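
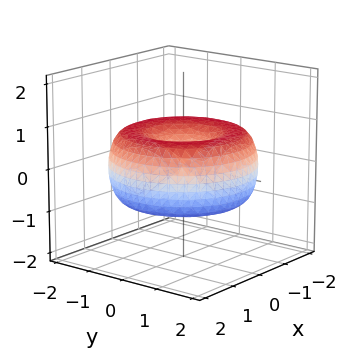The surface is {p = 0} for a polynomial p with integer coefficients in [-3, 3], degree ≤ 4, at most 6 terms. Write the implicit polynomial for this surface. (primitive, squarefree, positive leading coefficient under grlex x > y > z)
Degree: a generic line meets the surface in up to 4 points, so deg p = 4.
Symmetries: rotational symmetry about the z-axis ⇒ p depends on x, y only through x² + y².
From the axis intercepts and sections: a circular section at z = 0 has radius between 1 and 2; it meets the y-axis at y = 0 (among the integer gridlines); one x-axis crossing is at x = 0; it crosses the z-axis at the gridline z = 0.
Fitting integer coefficients to these (and the overall shape) gives p.

x^4 + 2*x^2*y^2 + y^4 - 3*x^2 - 3*y^2 + 3*z^2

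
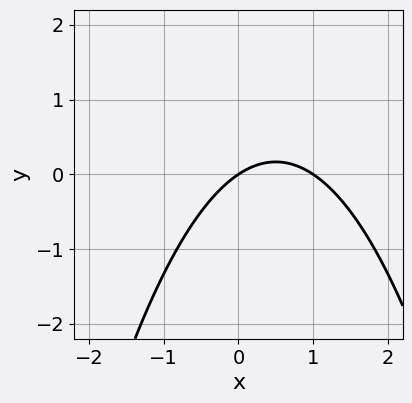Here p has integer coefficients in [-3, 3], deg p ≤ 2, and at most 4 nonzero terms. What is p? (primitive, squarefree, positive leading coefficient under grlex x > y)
1. Degree: the shape is more complex than any degree-1 curve, so deg p = 2.
2. Observable constraints: among the integer gridlines, it crosses the x-axis at x ∈ {0, 1}; it crosses the y-axis at the gridline y = 0.
3. Assembling these constraints gives the stated polynomial.

2*x^2 - 2*x + 3*y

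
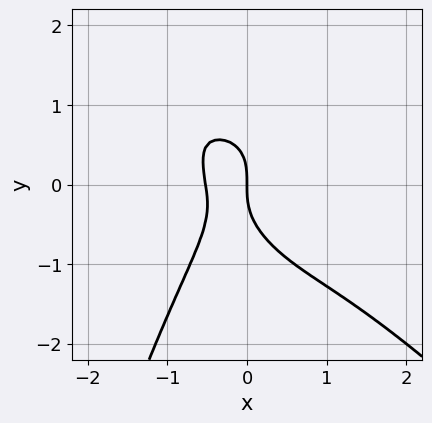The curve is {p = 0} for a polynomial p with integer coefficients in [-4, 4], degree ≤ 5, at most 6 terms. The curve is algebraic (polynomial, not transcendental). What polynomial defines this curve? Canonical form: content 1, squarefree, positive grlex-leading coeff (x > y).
3*x^4 + 3*x^3*y + 2*y^3 + 3*x^2 + 2*x

(a) deg p = 4. No degree-3 curve has this shape.
(b) Reading off the gridlines: it crosses the y-axis at the gridline y = 0; one x-axis crossing is at x = 0.
(c) Fitting integer coefficients to these (and the overall shape) gives p.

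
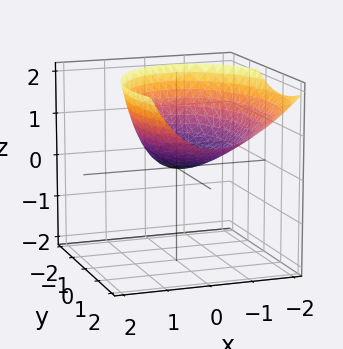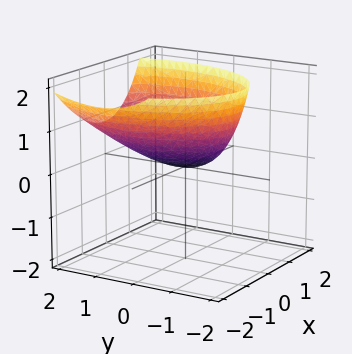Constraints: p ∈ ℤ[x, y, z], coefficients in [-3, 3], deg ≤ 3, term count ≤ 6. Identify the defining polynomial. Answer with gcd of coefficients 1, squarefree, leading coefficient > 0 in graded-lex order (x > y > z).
1. The degree is 2 — no degree-1 surface has this shape.
2. Observable constraints: one x-axis crossing is at x = 0; one z-axis crossing is at z = 0; it crosses the y-axis at the gridline y = 0.
3. Solving for integer coefficients yields p as stated.

2*x^2 + x*z + y^2 - y*z - 3*z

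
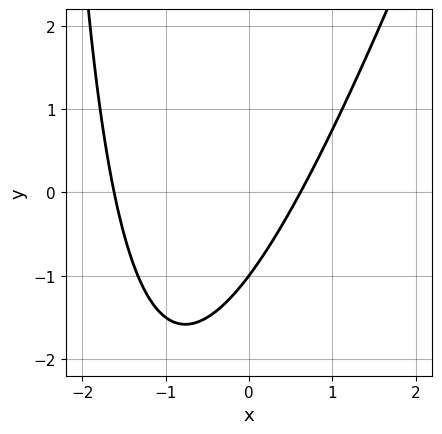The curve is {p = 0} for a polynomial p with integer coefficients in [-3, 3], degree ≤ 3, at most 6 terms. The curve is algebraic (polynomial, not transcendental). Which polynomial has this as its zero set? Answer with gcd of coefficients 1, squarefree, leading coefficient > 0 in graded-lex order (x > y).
The degree is 2 — no degree-1 curve has this shape.
From the axis intercepts and sections: it meets the y-axis at y = -1 (among the integer gridlines).
Solving for integer coefficients yields p as stated.

3*x^2 - x*y + 3*x - 3*y - 3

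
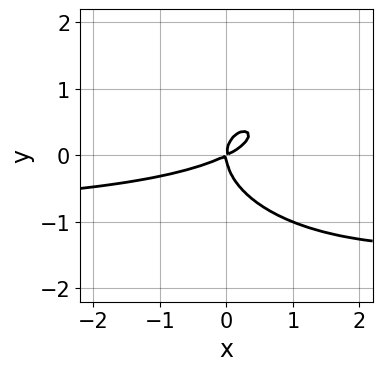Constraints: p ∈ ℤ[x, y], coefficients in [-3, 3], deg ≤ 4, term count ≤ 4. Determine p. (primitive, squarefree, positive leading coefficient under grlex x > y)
x^2*y + 2*y^3 + x^2 - 2*x*y

(a) Degree: the shape is more complex than any degree-2 curve, so deg p = 3.
(b) Observable constraints: one y-axis crossing is at y = 0; it meets the x-axis at x = 0 (among the integer gridlines).
(c) Solving for integer coefficients yields p as stated.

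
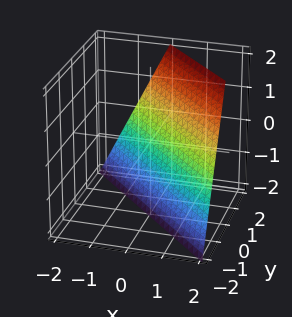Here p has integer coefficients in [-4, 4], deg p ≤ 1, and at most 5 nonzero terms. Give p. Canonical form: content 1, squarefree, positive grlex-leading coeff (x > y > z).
2*x + 2*y - z - 2

The degree is 1 — the surface is flat (a plane).
Observable constraints: it crosses the x-axis at the gridline x = 1; one y-axis crossing is at y = 1.
Putting this together gives p.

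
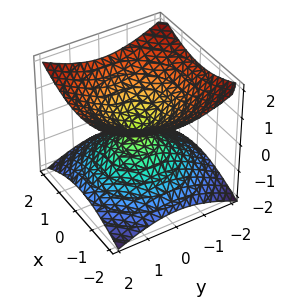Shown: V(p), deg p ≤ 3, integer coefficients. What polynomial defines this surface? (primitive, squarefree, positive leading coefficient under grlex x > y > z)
deg p = 2. A double cone through the origin; a quadric.
Symmetries: rotational symmetry about the z-axis ⇒ p depends on x, y only through x² + y²; mirror symmetry z ↦ −z ⇒ only even powers of z.
Reading off the gridlines: a circular section at z = -1 has radius between 1 and 2; one z-axis crossing is at z = 0; it meets the y-axis at y = 0 (among the integer gridlines).
Matching integer coefficients to the picture gives p.

x^2 + y^2 - 2*z^2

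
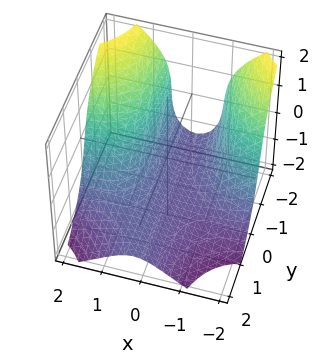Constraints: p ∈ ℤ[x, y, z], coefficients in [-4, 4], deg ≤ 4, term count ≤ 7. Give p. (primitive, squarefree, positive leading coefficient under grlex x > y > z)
3*x^2*y + x^2*z + z^3 - 2*x + 3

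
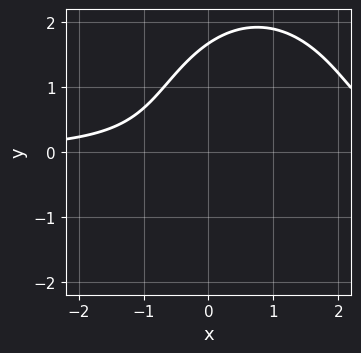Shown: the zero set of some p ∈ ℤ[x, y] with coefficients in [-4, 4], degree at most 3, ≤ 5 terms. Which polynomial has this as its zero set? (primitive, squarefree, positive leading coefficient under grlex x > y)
The degree is 3 — the shape is more complex than any degree-2 curve.
From the visible intercepts: it misses every integer gridline on the x-axis.
The integer polynomial consistent with all of this is the stated p.

2*x^2*y + y^3 - 3*x*y - y - 3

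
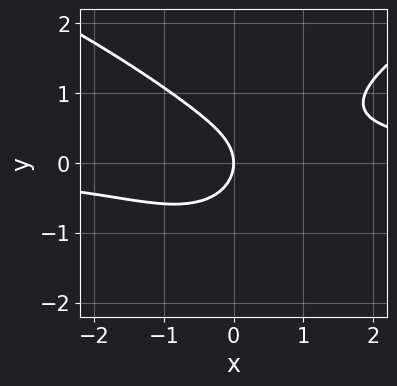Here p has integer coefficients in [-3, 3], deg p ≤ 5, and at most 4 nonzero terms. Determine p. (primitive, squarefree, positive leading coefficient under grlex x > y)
2*y^4 - 3*x^2*y + 3*y^2 + 3*x

The degree is 4 — the shape is more complex than any degree-3 curve.
Observable constraints: one y-axis crossing is at y = 0; one x-axis crossing is at x = 0.
Matching integer coefficients to the picture gives p.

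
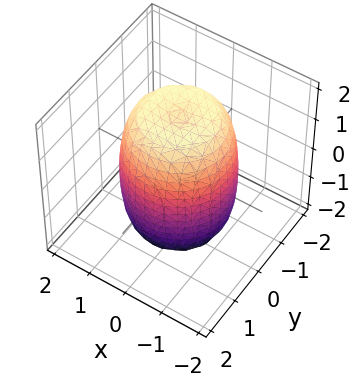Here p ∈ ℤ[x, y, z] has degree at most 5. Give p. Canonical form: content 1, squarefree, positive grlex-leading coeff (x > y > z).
2*x^4 + 4*x^2*y^2 + 2*y^4 - 2*x^2 - 2*y^2 + z^2 - 3

1. Degree: no degree-3 surface has this shape, so deg p = 4.
2. By symmetry, every cross-section ⟂ z is a circle, so x, y appear only via x² + y².
3. From the visible intercepts: a circular section at z = 0 has radius between 1 and 2.
4. The integer polynomial consistent with all of this is the stated p.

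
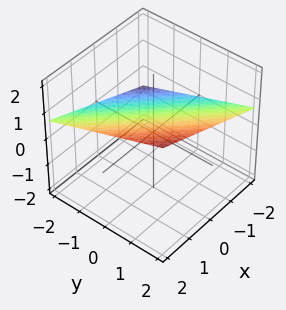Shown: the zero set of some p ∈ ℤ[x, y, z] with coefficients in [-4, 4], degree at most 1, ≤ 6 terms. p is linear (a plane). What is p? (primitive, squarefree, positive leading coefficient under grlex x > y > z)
Degree: the surface is flat (a plane), so deg p = 1.
Observable constraints: it crosses the y-axis at the gridline y = -2; it meets the x-axis at x = -2 (among the integer gridlines).
Putting this together gives p.

x + y - 3*z + 2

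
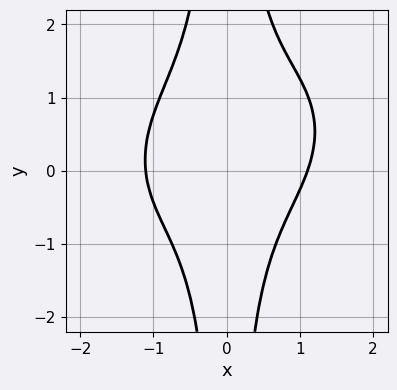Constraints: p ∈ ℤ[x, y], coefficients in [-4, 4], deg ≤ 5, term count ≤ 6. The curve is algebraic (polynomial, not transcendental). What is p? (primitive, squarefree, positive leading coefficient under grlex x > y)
2*x^4 - x^3*y + 3*x^2*y^2 - 2*x^2*y - 3

1. The degree is 4 — no degree-3 curve has this shape.
2. From the visible intercepts: no y-intercept at any integer in the box.
3. Assembling these constraints gives the stated polynomial.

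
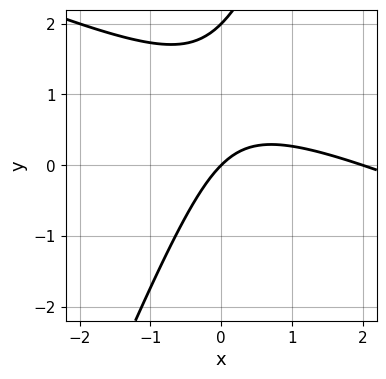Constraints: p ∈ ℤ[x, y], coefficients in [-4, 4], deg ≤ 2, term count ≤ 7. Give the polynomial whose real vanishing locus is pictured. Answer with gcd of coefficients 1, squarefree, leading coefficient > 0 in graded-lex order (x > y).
x^2 + 2*x*y - y^2 - 2*x + 2*y

First, degree: the shape is more complex than any degree-1 curve, so deg p = 2.
Next, checking where it meets the axes: among the integer gridlines, it crosses the x-axis at x ∈ {0, 2}; among the integer gridlines, it crosses the y-axis at y ∈ {0, 2}.
Finally, matching integer coefficients to the picture gives p.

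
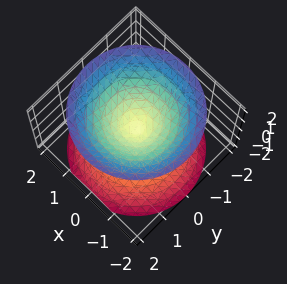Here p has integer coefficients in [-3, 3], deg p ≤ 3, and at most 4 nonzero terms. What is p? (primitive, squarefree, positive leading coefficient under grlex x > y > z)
1. I count 2 distinct pieces.
2. The degree is 2 — two nappes meeting at a single point; a quadric.
3. Symmetries: rotational symmetry about the z-axis ⇒ p depends on x, y only through x² + y²; it's symmetric under z → −z, forcing even powers of z.
4. Observable constraints: a circular section at z = -1 has radius exactly 1; one z-axis crossing is at z = 0; it crosses the x-axis at the gridline x = 0.
5. Putting this together gives p.

x^2 + y^2 - z^2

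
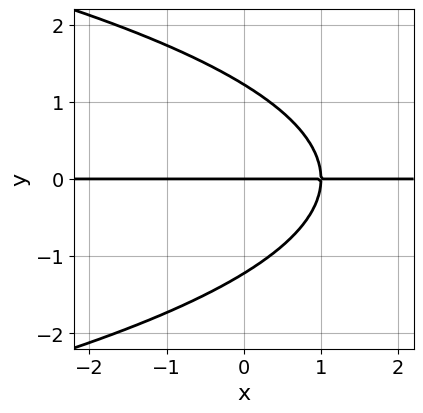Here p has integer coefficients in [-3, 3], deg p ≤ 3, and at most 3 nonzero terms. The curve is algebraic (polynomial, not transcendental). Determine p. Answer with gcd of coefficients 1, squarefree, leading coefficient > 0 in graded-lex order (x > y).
First, the degree is 3 — the shape is more complex than any degree-2 curve.
Then, from the axis intercepts and sections: it meets the y-axis at y = 0 (among the integer gridlines); the visible x-axis segment lies entirely on the curve.
Finally, matching integer coefficients to the picture gives p.

2*y^3 + 3*x*y - 3*y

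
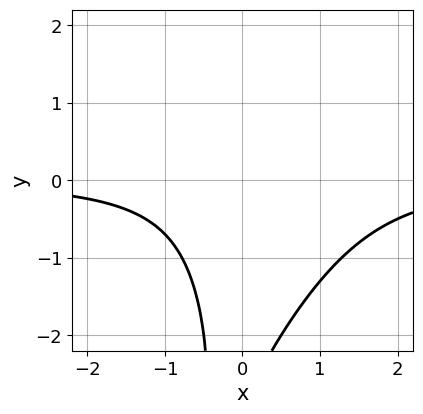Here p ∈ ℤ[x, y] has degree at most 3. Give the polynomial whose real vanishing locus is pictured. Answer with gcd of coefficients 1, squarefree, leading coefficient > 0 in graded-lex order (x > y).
First, deg p = 3.
Next, from the visible intercepts: no x-intercept at any integer in the box; it misses every integer gridline on the y-axis.
Finally, these observations pin down the coefficients.

2*x^2*y - x*y^2 - 2*x*y + y + 3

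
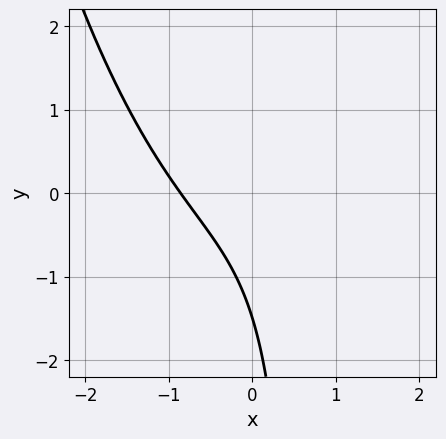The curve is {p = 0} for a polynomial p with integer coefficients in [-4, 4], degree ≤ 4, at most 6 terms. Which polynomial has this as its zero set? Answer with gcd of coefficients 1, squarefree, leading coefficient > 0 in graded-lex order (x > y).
The degree is 3 — no degree-2 curve has this shape.
Solving for integer coefficients yields p as stated.

2*x^3 - 3*x*y + 2*x + 2*y + 3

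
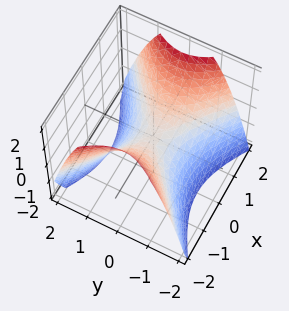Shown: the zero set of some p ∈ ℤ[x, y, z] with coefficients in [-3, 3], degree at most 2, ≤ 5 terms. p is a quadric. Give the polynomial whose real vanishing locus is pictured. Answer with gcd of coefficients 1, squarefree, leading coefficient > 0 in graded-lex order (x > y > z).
2*x^2 - 3*y^2 - 3*z

(a) Degree: a saddle surface; a quadric, so deg p = 2.
(b) Symmetries: it's symmetric under y → −y, forcing even powers of y; it's symmetric under x → −x, forcing even powers of x.
(c) From the visible intercepts: one x-axis crossing is at x = 0; it crosses the y-axis at the gridline y = 0; one z-axis crossing is at z = 0.
(d) Putting this together gives p.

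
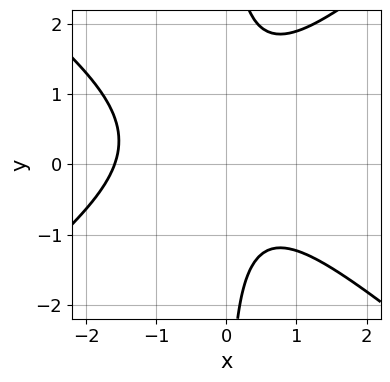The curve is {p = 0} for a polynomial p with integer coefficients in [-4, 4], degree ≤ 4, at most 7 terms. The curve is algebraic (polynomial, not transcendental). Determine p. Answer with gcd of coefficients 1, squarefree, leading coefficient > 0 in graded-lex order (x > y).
2*x^3 - 3*x*y^2 + 2*x^2 + 2*x*y + 3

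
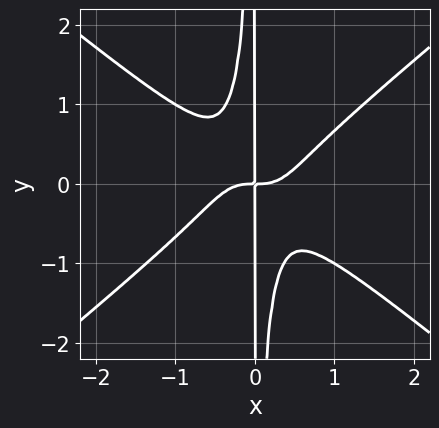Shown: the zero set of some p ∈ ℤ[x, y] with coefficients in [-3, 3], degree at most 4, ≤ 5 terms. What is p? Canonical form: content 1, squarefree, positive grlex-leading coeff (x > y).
2*x^4 - 3*x^2*y^2 - x*y

deg p = 4.
From the axis intercepts and sections: the visible y-axis segment lies entirely on the curve.
Matching integer coefficients to the picture gives p.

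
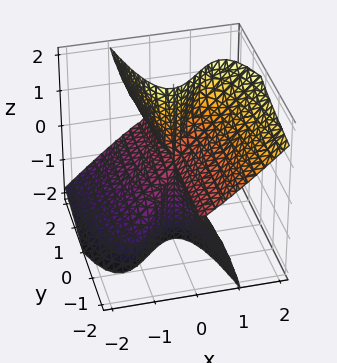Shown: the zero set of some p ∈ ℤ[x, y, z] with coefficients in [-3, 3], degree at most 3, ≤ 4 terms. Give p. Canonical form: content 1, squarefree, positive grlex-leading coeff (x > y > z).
3*x^3 - 3*x^2*z + y*z^2

deg p = 3. A generic line meets the surface in up to 3 points.
From the visible intercepts: the visible y-axis segment lies entirely on the surface; every point of the z-axis in the box is on the surface.
These observations pin down the coefficients.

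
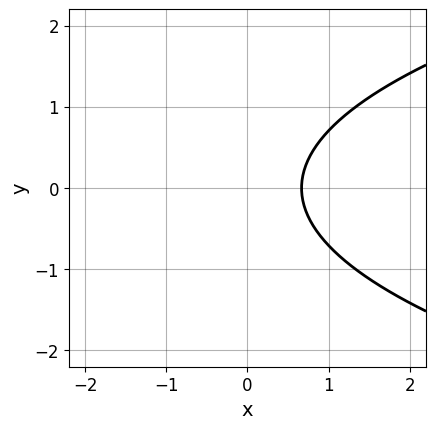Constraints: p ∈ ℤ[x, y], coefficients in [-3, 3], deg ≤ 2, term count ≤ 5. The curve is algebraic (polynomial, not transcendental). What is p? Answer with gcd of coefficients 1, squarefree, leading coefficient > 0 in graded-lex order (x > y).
2*y^2 - 3*x + 2

Degree: a generic line meets the curve in up to 2 points, so deg p = 2.
Symmetries: mirror symmetry y ↦ −y ⇒ only even powers of y.
Checking where it meets the axes: the curve avoids every integer y-axis point in the box.
Putting this together gives p.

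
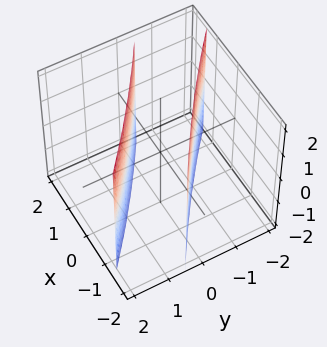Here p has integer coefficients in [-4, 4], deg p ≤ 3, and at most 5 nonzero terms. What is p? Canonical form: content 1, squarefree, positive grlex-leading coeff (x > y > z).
x^2 + 3*x*y + 2*y^2 - 2

First, I count 2 distinct pieces. They look like related sheets of one shape, so recover p as a whole.
Then, the degree is 2 — a generic line meets the surface in up to 2 points.
Next, from the visible intercepts: the surface avoids every integer z-axis point in the box; among the integer gridlines, it crosses the y-axis at y ∈ {-1, 1}.
Finally, fitting integer coefficients to these (and the overall shape) gives p.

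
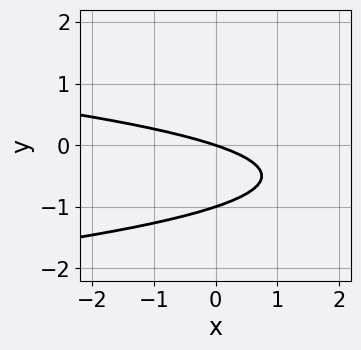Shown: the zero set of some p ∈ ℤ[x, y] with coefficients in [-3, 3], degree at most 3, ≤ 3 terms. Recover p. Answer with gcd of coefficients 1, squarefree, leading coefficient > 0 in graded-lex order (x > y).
3*y^2 + x + 3*y

The degree is 2 — the shape is more complex than any degree-1 curve.
Against the integer gridlines: one x-axis crossing is at x = 0; the y-axis gridline crossings are at y ∈ {-1, 0}.
Matching integer coefficients to the picture gives p.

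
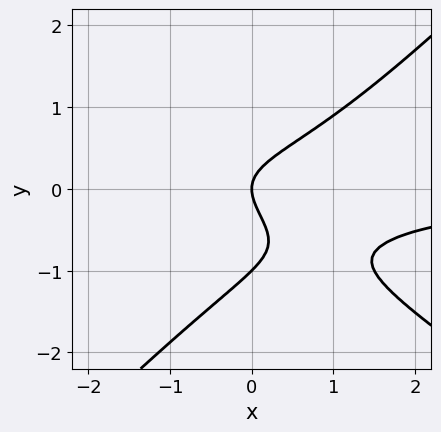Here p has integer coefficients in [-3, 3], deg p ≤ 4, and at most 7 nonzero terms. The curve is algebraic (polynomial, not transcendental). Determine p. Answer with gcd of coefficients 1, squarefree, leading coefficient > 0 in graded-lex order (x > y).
2*x^2*y + x*y^2 - 3*y^3 - 3*y^2 + 2*x

(a) The degree is 3 — a generic line meets the curve in up to 3 points.
(b) Observable constraints: among the integer gridlines, it crosses the y-axis at y ∈ {-1, 0}; it meets the x-axis at x = 0 (among the integer gridlines).
(c) Together with the visible shape, these determine p as stated.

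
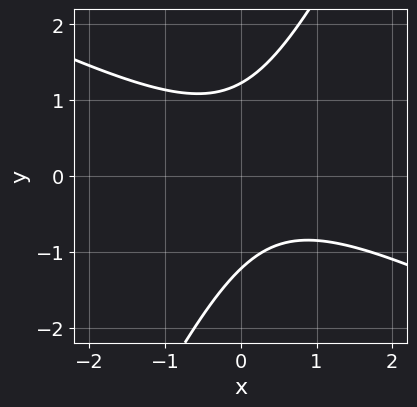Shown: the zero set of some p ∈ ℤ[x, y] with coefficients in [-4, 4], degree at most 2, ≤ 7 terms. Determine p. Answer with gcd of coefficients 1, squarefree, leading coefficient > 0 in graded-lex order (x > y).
(a) deg p = 2. The shape is more complex than any degree-1 curve.
(b) Checking where it meets the axes: it misses every integer gridline on the x-axis.
(c) Solving for integer coefficients yields p as stated.

2*x^2 + 3*x*y - 2*y^2 - x + 3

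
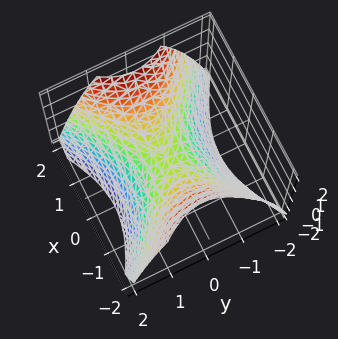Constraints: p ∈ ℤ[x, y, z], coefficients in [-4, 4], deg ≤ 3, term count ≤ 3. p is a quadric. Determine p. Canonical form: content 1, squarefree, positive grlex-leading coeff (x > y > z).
2*x^2 - 3*y^2 - 3*z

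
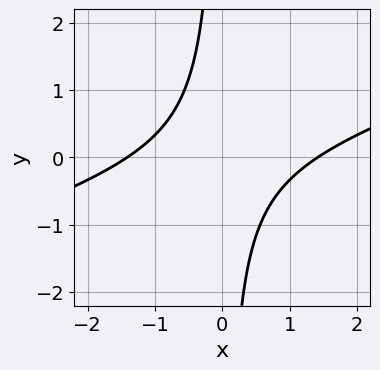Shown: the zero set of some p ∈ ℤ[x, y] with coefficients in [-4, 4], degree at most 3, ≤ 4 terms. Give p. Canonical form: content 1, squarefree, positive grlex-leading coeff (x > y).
(a) The degree is 2 — the shape is more complex than any degree-1 curve.
(b) Observable constraints: the curve avoids every integer y-axis point in the box.
(c) The integer polynomial consistent with all of this is the stated p.

x^2 - 3*x*y - 2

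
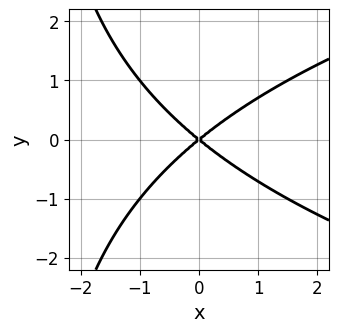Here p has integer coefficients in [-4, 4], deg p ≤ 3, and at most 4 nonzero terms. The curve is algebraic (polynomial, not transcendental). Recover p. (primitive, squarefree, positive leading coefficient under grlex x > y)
1. The degree is 3 — no degree-2 curve has this shape.
2. Symmetries: mirror symmetry y ↦ −y ⇒ only even powers of y.
3. Reading off the gridlines: it crosses the x-axis at the gridline x = 0; it meets the y-axis at y = 0 (among the integer gridlines).
4. Putting this together gives p.

x*y^2 - 2*x^2 + 3*y^2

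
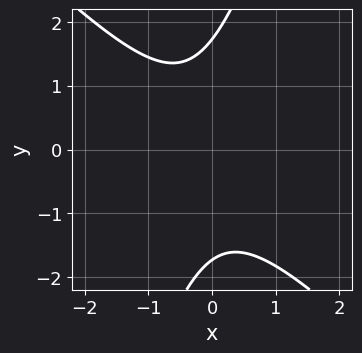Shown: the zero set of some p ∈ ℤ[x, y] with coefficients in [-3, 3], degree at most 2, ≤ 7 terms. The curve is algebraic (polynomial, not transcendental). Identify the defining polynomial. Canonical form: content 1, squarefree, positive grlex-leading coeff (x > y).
3*x^2 + 2*x*y - y^2 + x + 3

Degree: the shape is more complex than any degree-1 curve, so deg p = 2.
Against the integer gridlines: the curve avoids every integer x-axis point in the box.
Assembling these constraints gives the stated polynomial.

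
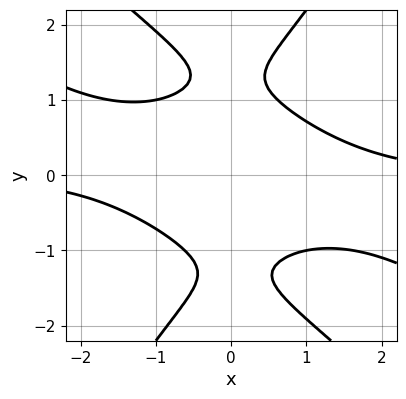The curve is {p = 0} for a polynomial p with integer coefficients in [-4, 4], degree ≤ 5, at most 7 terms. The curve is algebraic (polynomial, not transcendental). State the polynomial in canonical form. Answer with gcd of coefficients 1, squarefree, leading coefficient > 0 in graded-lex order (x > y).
(a) The degree is 4 — no degree-3 curve has this shape.
(b) From the axis intercepts and sections: it misses every integer gridline on the x-axis; no y-intercept at any integer in the box.
(c) Fitting integer coefficients to these (and the overall shape) gives p.

x^3*y + 2*x^2*y^2 - y^4 + 3*y^2 - 3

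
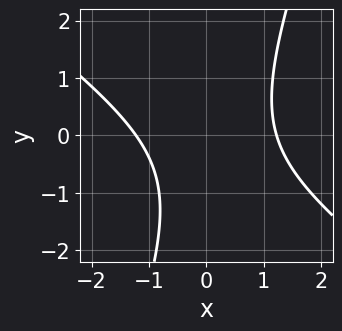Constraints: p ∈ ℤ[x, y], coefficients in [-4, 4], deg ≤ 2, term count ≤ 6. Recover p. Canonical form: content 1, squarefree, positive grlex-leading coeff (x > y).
1. The degree is 2 — no degree-1 curve has this shape.
2. From the visible intercepts: the curve avoids every integer y-axis point in the box.
3. Assembling these constraints gives the stated polynomial.

2*x^2 + 2*x*y - y^2 - y - 3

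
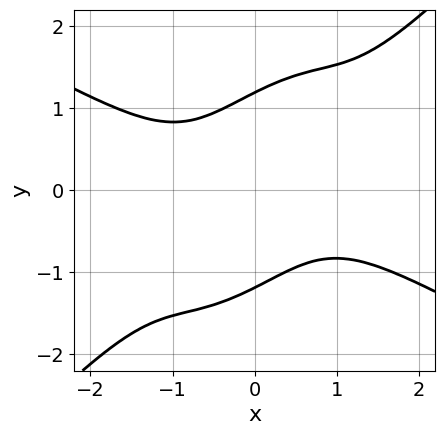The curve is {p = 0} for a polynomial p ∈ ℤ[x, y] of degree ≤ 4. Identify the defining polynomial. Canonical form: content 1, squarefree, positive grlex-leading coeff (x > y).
Degree: the shape is more complex than any degree-3 curve, so deg p = 4.
From the axis intercepts and sections: no x-intercept at any integer in the box.
The integer polynomial consistent with all of this is the stated p.

x^4 - 2*x^2*y^2 + 2*x*y^3 - y^4 + 2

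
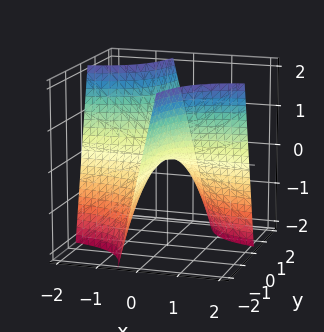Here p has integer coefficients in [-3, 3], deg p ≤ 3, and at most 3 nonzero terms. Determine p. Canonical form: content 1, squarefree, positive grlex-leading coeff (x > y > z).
2*x*y + z

The degree is 2 — no degree-1 surface has this shape.
Against the integer gridlines: it crosses the z-axis at the gridline z = 0; the visible y-axis segment lies entirely on the surface.
Fitting integer coefficients to these (and the overall shape) gives p.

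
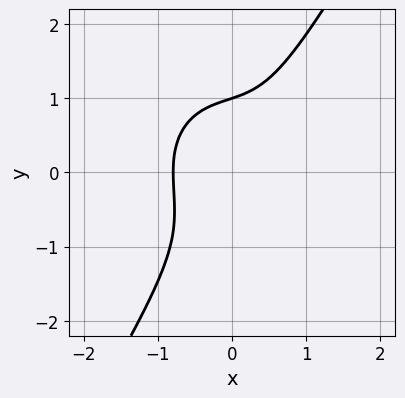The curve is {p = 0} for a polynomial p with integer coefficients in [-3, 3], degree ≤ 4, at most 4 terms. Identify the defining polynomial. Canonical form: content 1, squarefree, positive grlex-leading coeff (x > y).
2*x^3 + x*y^2 - y^3 + 1

(a) deg p = 3. The shape is more complex than any degree-2 curve.
(b) Checking where it meets the axes: it meets the y-axis at y = 1 (among the integer gridlines).
(c) Together with the visible shape, these determine p as stated.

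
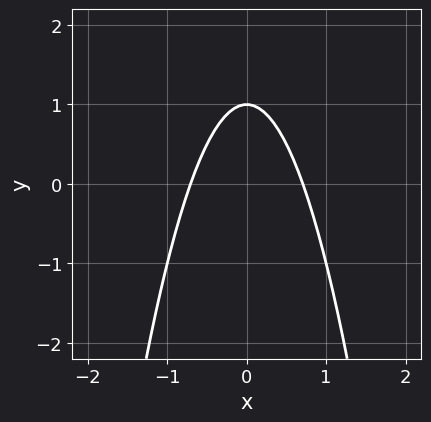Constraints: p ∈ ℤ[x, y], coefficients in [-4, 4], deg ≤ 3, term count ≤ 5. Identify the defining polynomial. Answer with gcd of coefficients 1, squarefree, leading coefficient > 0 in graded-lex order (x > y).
2*x^2 + y - 1

1. Degree: no degree-1 curve has this shape, so deg p = 2.
2. Symmetries: it's symmetric under x → −x, forcing even powers of x.
3. Reading off the gridlines: one y-axis crossing is at y = 1.
4. Solving for integer coefficients yields p as stated.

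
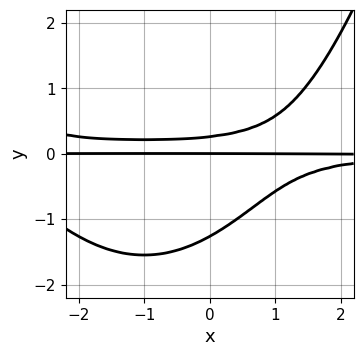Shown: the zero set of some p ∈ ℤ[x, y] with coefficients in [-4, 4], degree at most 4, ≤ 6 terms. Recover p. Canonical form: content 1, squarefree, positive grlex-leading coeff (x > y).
Degree: the shape is more complex than any degree-3 curve, so deg p = 4.
From the visible intercepts: one y-axis crossing is at y = 0; the visible x-axis segment lies entirely on the curve.
These observations pin down the coefficients.

x^2*y^2 + 2*x*y^2 - 3*y^3 - 3*y^2 + y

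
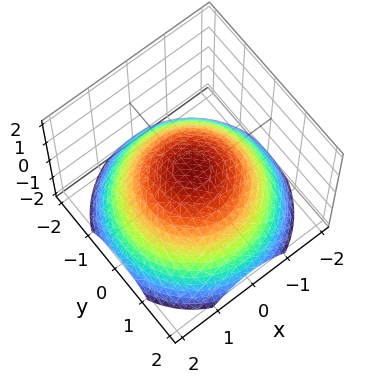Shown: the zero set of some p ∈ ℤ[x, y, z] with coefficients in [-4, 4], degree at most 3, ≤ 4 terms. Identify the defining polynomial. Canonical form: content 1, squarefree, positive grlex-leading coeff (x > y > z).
First, the degree is 2 — no degree-1 surface has this shape.
Next, symmetries: rotational symmetry about the z-axis ⇒ p depends on x, y only through x² + y².
Next, from the visible intercepts: a circular section at z = 0 has radius exactly 1; the x-axis gridline crossings are at x ∈ {-1, 1}; among the integer gridlines, it crosses the y-axis at y ∈ {-1, 1}.
Finally, together with the visible shape, these determine p as stated.

x^2 + y^2 + 2*z - 1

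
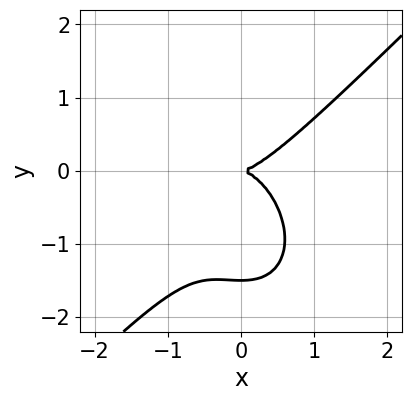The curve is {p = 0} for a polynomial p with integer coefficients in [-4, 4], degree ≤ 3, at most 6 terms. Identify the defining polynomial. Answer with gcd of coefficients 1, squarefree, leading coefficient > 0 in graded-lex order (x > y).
3*x^3 - x^2*y - 2*y^3 - 3*y^2

The degree is 3 — a generic line meets the curve in up to 3 points.
Reading off the gridlines: one x-axis crossing is at x = 0; it meets the y-axis at y = 0 (among the integer gridlines).
Putting this together gives p.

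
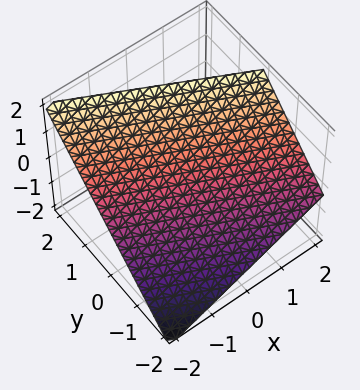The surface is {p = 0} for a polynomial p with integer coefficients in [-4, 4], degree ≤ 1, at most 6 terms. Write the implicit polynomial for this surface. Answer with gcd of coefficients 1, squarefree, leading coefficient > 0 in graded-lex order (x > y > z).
x + 2*y - 2*z + 2

The degree is 1 — the surface is flat (a plane).
Against the integer gridlines: it meets the z-axis at z = 1 (among the integer gridlines); it crosses the y-axis at the gridline y = -1; it crosses the x-axis at the gridline x = -2.
Solving for integer coefficients yields p as stated.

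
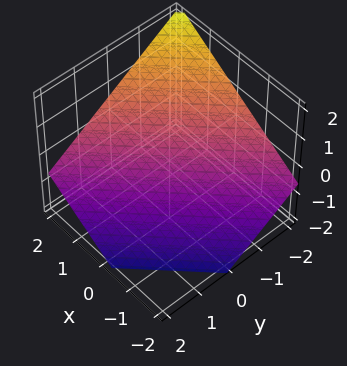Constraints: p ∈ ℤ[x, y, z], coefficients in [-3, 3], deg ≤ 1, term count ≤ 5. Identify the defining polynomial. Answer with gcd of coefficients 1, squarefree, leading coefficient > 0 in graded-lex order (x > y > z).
1. The degree is 1 — every cross-section is a straight line — this is a plane.
2. From the visible intercepts: one x-axis crossing is at x = 1; it meets the y-axis at y = -1 (among the integer gridlines).
3. Assembling these constraints gives the stated polynomial.

2*x - 2*y - 3*z - 2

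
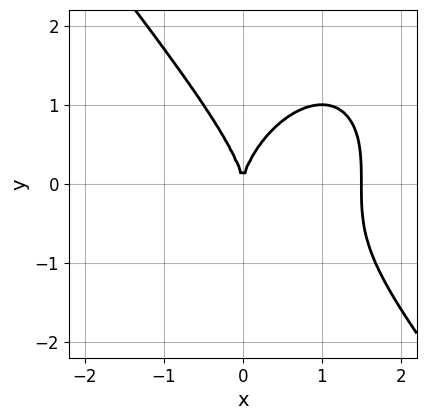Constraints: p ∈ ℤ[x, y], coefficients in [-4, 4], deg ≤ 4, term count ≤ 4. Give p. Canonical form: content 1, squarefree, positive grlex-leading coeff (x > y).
Degree: the shape is more complex than any degree-2 curve, so deg p = 3.
Reading off the gridlines: it meets the x-axis at x = 0 (among the integer gridlines); it crosses the y-axis at the gridline y = 0.
The integer polynomial consistent with all of this is the stated p.

2*x^3 + y^3 - 3*x^2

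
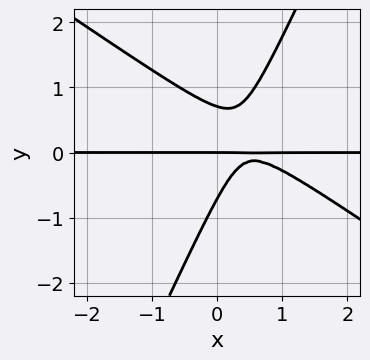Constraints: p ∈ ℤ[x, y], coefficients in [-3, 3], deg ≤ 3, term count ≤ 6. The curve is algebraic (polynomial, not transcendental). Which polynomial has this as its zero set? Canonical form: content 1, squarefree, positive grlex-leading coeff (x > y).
3*x^2*y + 3*x*y^2 - 2*y^3 - 3*x*y + y

Degree: the shape is more complex than any degree-2 curve, so deg p = 3.
From the visible intercepts: one y-axis crossing is at y = 0; every point of the x-axis in the box is on the curve.
The integer polynomial consistent with all of this is the stated p.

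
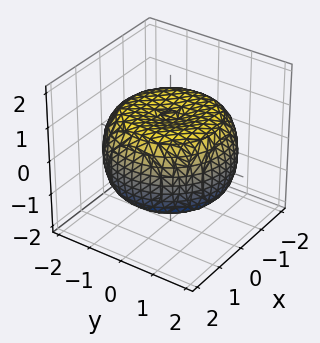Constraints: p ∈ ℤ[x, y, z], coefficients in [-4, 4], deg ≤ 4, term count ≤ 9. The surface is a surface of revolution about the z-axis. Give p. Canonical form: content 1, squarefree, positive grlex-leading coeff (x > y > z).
deg p = 4. A generic line meets the surface in up to 4 points.
Symmetries: the surface is invariant under rotation about z: p = q(x² + y², z).
Observable constraints: a circular section at z = 1 has radius between 1 and 2; among the integer gridlines, it crosses the z-axis at z ∈ {-1, 1}.
Together with the visible shape, these determine p as stated.

x^4 + 2*x^2*y^2 + y^4 - 2*x^2 - 2*y^2 + 3*z^2 - 3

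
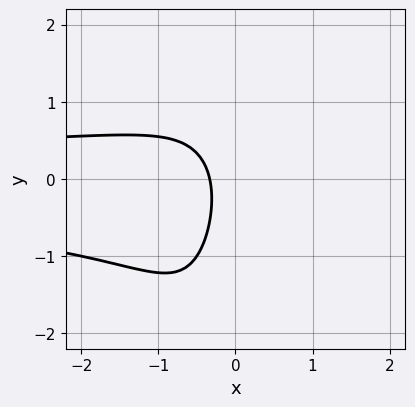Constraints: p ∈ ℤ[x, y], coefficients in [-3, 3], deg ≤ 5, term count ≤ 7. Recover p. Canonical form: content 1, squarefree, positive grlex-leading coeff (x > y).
2*x^2*y^2 - 2*x*y + y^2 + 3*x + 1

1. The degree is 4 — a generic line meets the curve in up to 4 points.
2. Observable constraints: the curve avoids every integer y-axis point in the box.
3. Solving for integer coefficients yields p as stated.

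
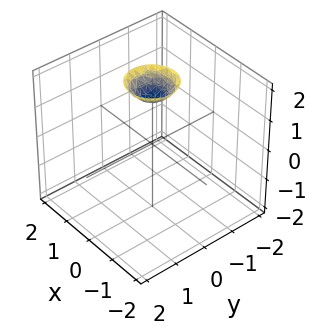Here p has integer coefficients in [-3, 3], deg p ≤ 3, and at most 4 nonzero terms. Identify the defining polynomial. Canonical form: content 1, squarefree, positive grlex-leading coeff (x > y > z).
2*x^2 + 2*y^2 - 2*z + 3

(a) The degree is 2 — the shape is more complex than any degree-1 surface.
(b) By symmetry, the z-axis is an axis of rotation, so x and y enter only as x² + y².
(c) From the visible intercepts: no x-intercept at any integer in the box; no y-intercept at any integer in the box; a circular section at z = 2 has radius between 0 and 1.
(d) Matching integer coefficients to the picture gives p.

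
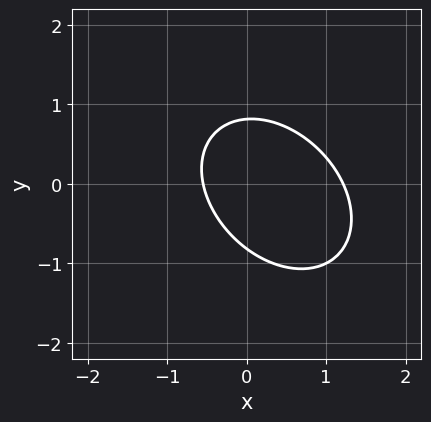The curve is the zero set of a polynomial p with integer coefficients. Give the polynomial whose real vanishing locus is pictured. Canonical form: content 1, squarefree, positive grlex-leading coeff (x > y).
1. The degree is 2 — a generic line meets the curve in up to 2 points.
2. The integer polynomial consistent with all of this is the stated p.

3*x^2 + 2*x*y + 3*y^2 - 2*x - 2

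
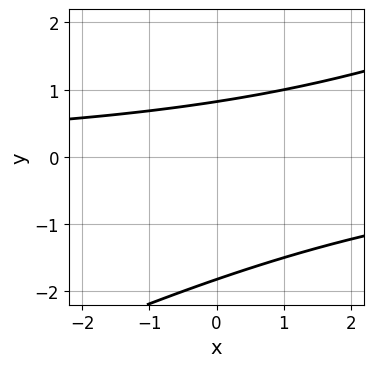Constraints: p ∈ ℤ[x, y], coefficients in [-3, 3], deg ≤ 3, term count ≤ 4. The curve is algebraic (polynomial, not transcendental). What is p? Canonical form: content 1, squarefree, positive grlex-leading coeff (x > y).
x*y - 2*y^2 - 2*y + 3

(a) deg p = 2. The shape is more complex than any degree-1 curve.
(b) Reading off the gridlines: the curve avoids every integer x-axis point in the box.
(c) The integer polynomial consistent with all of this is the stated p.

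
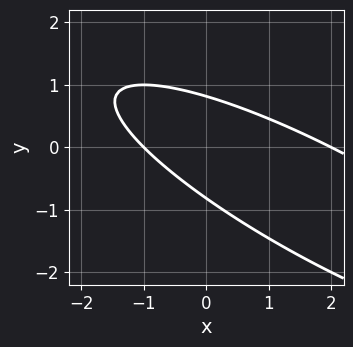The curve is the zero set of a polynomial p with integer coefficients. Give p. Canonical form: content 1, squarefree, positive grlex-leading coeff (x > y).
x^2 + 3*x*y + 3*y^2 - x - 2

The degree is 2 — a generic line meets the curve in up to 2 points.
Reading off the gridlines: among the integer gridlines, it crosses the x-axis at x ∈ {-1, 2}.
Matching integer coefficients to the picture gives p.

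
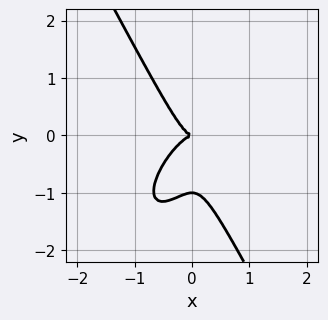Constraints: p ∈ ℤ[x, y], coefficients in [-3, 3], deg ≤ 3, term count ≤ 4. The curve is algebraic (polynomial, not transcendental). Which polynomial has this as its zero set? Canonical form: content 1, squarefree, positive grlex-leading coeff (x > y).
3*x^3 - 2*x^2*y + y^3 + y^2

Degree: a generic line meets the curve in up to 3 points, so deg p = 3.
Checking where it meets the axes: one x-axis crossing is at x = 0; among the integer gridlines, it crosses the y-axis at y ∈ {-1, 0}.
Together with the visible shape, these determine p as stated.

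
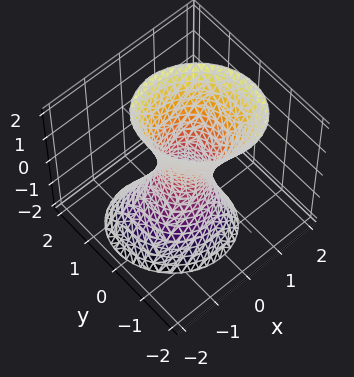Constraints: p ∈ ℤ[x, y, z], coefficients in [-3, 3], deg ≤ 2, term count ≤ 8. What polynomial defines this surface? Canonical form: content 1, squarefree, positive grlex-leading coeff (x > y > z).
1. deg p = 2. No degree-1 surface has this shape.
2. Reading off the gridlines: the surface avoids every integer z-axis point in the box.
3. Matching integer coefficients to the picture gives p.

3*x^2 + x*y - x*z + 3*y^2 - z^2 - 1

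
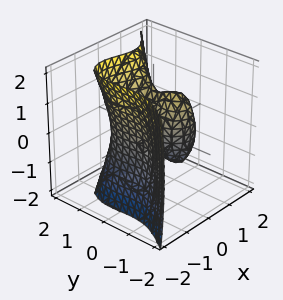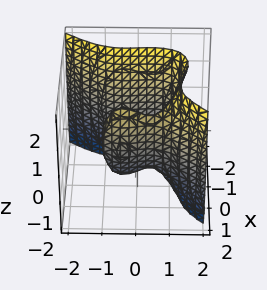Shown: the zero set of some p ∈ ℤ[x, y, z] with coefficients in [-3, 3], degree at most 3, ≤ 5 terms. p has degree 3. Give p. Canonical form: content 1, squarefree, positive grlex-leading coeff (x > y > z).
First, deg p = 3. The shape is more complex than any degree-2 surface.
Then, against the integer gridlines: it meets the z-axis at z = 0 (among the integer gridlines); the x-axis gridline crossings are at x ∈ {-1, 0, 1}; one y-axis crossing is at y = 0.
Finally, fitting integer coefficients to these (and the overall shape) gives p.

3*x^3 - 2*y^3 + z^2 - 3*x + y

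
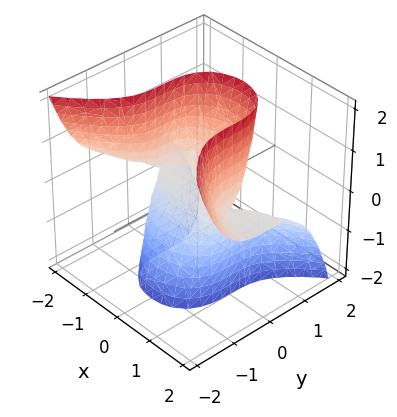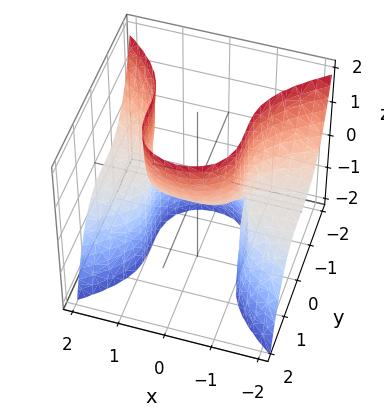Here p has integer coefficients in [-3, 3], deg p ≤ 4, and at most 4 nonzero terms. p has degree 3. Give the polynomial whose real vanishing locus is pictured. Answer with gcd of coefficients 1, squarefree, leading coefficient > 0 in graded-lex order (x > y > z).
First, degree: a generic line meets the surface in up to 3 points, so deg p = 3.
Next, from the visible intercepts: the visible x-axis segment lies entirely on the surface; it meets the y-axis at y = 0 (among the integer gridlines); it meets the z-axis at z = 0 (among the integer gridlines).
Finally, the integer polynomial consistent with all of this is the stated p.

x^2*z + y^3 - z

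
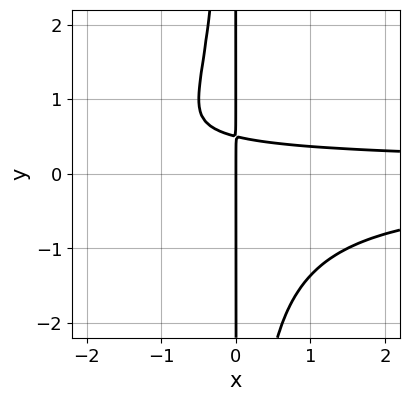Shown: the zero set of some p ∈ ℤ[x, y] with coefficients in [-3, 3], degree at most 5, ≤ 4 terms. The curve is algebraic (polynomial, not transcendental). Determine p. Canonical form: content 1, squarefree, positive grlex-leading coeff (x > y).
2*x^2*y^2 + 2*x*y - x

deg p = 4. No degree-3 curve has this shape.
Checking where it meets the axes: it meets the x-axis at x = 0 (among the integer gridlines); the visible y-axis segment lies entirely on the curve.
Together with the visible shape, these determine p as stated.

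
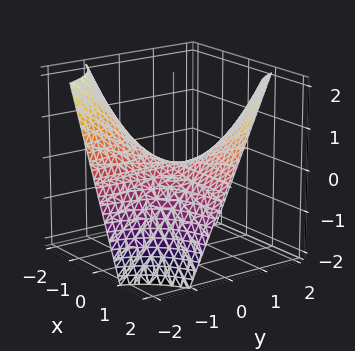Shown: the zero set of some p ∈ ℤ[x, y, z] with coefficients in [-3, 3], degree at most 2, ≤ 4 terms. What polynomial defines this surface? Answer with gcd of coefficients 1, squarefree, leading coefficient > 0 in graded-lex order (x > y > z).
1. The degree is 2 — a saddle surface; a quadric.
2. Reading off the gridlines: the visible y-axis segment lies entirely on the surface; one z-axis crossing is at z = 0.
3. Fitting integer coefficients to these (and the overall shape) gives p. Check: (2, 0, 0) on the x-axis lies on the surface, and p(2, 0, 0) = 0. ✓

x*y - z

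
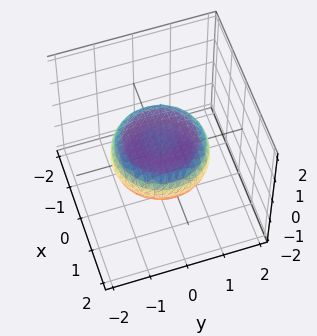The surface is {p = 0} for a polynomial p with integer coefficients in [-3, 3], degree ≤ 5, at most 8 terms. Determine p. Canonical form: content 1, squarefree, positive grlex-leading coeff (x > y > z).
x^4 + 2*x^2*y^2 + y^4 - x^2 - y^2 + 3*z^2 - 1

1. The degree is 4 — no degree-3 surface has this shape.
2. Symmetries: rotational symmetry about the z-axis ⇒ p depends on x, y only through x² + y².
3. Against the integer gridlines: a circular section at z = 0 has radius between 1 and 2.
4. These observations pin down the coefficients.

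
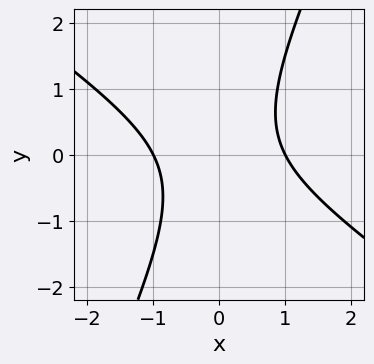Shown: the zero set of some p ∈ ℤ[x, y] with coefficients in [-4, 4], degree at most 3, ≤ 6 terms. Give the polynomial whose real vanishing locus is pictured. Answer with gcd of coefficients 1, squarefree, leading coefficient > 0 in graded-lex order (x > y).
3*x^2 + 3*x*y - 2*y^2 - 3

deg p = 2. No degree-1 curve has this shape.
Checking where it meets the axes: it misses every integer gridline on the y-axis; among the integer gridlines, it crosses the x-axis at x ∈ {-1, 1}.
These observations pin down the coefficients.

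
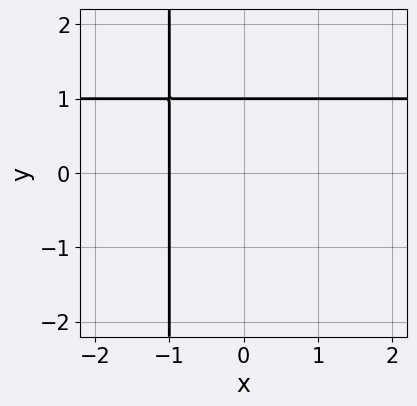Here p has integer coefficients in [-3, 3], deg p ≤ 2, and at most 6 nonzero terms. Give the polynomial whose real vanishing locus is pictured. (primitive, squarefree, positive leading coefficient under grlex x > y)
1. The degree is 2 — a generic line meets the curve in up to 2 points.
2. From the axis intercepts and sections: it meets the y-axis at y = 1 (among the integer gridlines); it crosses the x-axis at the gridline x = -1.
3. Assembling these constraints gives the stated polynomial.

x*y - x + y - 1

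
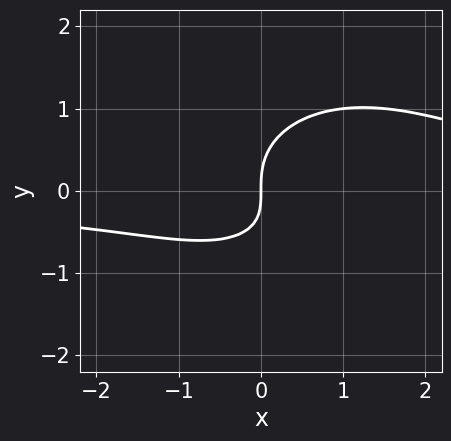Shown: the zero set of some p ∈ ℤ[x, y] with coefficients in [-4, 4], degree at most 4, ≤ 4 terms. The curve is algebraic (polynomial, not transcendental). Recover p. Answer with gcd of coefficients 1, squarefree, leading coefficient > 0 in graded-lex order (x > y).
1. deg p = 3.
2. From the visible intercepts: one y-axis crossing is at y = 0; one x-axis crossing is at x = 0.
3. Putting this together gives p.

2*x^2*y + 3*y^3 - 2*x*y - 3*x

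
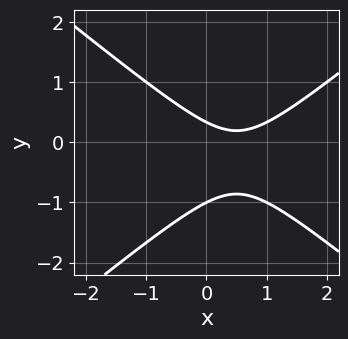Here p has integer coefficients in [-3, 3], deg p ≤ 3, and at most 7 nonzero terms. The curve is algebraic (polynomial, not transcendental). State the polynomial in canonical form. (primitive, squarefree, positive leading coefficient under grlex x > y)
(a) deg p = 2. The shape is more complex than any degree-1 curve.
(b) Observable constraints: no x-intercept at any integer in the box; one y-axis crossing is at y = -1.
(c) Fitting integer coefficients to these (and the overall shape) gives p.

2*x^2 - 3*y^2 - 2*x - 2*y + 1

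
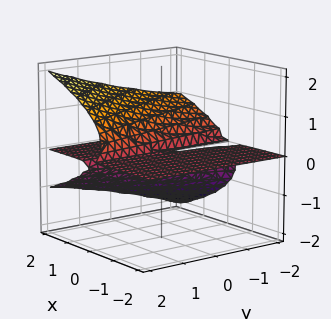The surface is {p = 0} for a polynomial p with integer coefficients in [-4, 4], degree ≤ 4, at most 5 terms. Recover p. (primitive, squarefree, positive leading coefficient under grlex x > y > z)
y*z^2 - 2*z^3 + 2*x*z

First, degree: a generic line meets the surface in up to 3 points, so deg p = 3.
Then, reading off the gridlines: it meets the z-axis at z = 0 (among the integer gridlines); every point of the x-axis in the box is on the surface; every point of the y-axis in the box is on the surface.
Finally, the integer polynomial consistent with all of this is the stated p.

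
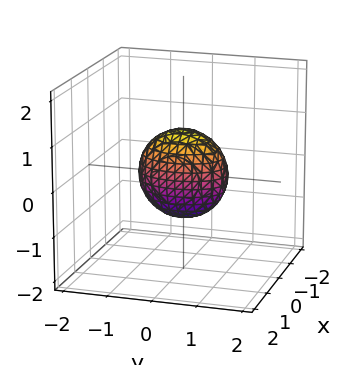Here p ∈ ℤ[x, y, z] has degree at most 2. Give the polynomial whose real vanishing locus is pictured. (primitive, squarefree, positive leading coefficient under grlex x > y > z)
2*x^2 + y^2 + z^2 - 1

The degree is 2 — a closed, bounded, convex surface; a quadric.
Symmetries: it's symmetric under x → −x, forcing even powers of x; the z ↦ −z reflection is a symmetry, so z appears only in even powers; the y ↦ −y reflection is a symmetry, so y appears only in even powers.
From the visible intercepts: among the integer gridlines, it crosses the y-axis at y ∈ {-1, 1}; the z-axis gridline crossings are at z ∈ {-1, 1}.
Together with the visible shape, these determine p as stated.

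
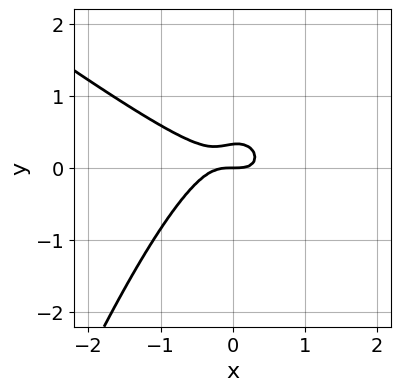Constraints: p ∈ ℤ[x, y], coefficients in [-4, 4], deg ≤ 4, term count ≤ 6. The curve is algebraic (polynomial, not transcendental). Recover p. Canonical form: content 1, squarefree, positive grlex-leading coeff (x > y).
2*x^3 + 2*x^2*y - x*y^2 + 3*y^2 - y

The degree is 3 — no degree-2 curve has this shape.
From the axis intercepts and sections: it meets the y-axis at y = 0 (among the integer gridlines); one x-axis crossing is at x = 0.
Together with the visible shape, these determine p as stated.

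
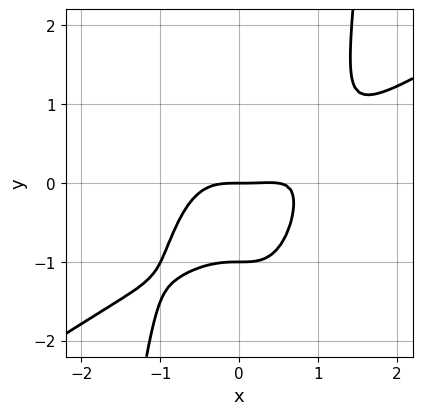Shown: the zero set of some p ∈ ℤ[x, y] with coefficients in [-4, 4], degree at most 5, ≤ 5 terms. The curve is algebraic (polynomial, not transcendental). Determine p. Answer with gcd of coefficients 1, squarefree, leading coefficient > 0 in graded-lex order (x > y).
2*x^4 - 3*x^3*y - x^3 + 2*y^2 + 2*y

deg p = 4. The shape is more complex than any degree-3 curve.
From the axis intercepts and sections: the y-axis gridline crossings are at y ∈ {-1, 0}; it meets the x-axis at x = 0 (among the integer gridlines).
Solving for integer coefficients yields p as stated.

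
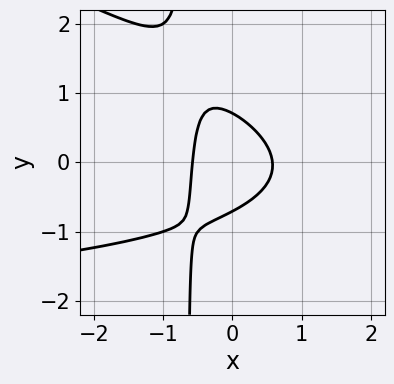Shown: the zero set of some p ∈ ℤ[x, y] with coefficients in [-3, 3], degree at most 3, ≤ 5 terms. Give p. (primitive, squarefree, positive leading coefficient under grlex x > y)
1. deg p = 3. No degree-2 curve has this shape.
2. Solving for integer coefficients yields p as stated.

x^2*y + 3*x*y^2 + 3*x^2 + 2*y^2 - 1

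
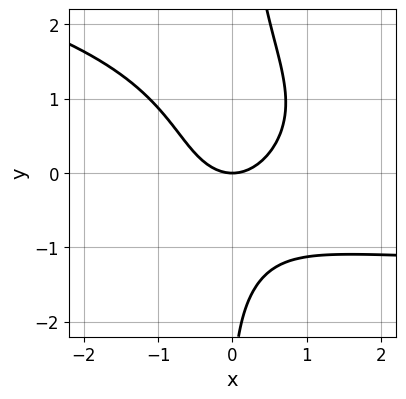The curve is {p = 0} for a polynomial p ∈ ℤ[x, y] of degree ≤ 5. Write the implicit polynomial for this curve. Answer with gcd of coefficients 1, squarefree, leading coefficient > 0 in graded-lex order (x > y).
2*x*y^3 + 2*x^2*y + 3*x^2 - y^2 - 3*y

First, degree: the shape is more complex than any degree-3 curve, so deg p = 4.
Then, from the visible intercepts: one x-axis crossing is at x = 0; it crosses the y-axis at the gridline y = 0.
Finally, assembling these constraints gives the stated polynomial.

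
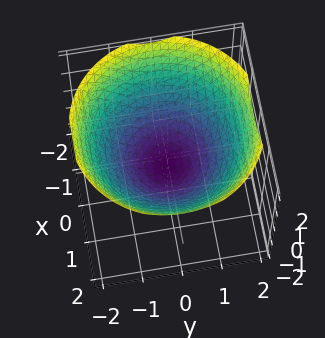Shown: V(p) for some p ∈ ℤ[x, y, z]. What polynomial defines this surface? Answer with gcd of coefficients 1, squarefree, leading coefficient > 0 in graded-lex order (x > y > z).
x^2 + y^2 - 2*z - 1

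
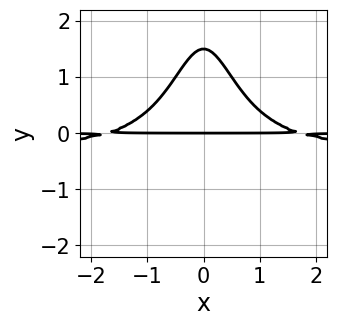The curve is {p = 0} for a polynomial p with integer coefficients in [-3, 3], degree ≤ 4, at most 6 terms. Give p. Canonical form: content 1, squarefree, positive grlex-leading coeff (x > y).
3*x^2*y^2 + x^2*y + 2*y^2 - 3*y

First, the degree is 4 — the shape is more complex than any degree-3 curve.
Then, symmetries: it's symmetric under x → −x, forcing even powers of x.
Then, from the visible intercepts: it meets the y-axis at y = 0 (among the integer gridlines); every point of the x-axis in the box is on the curve.
Finally, together with the visible shape, these determine p as stated.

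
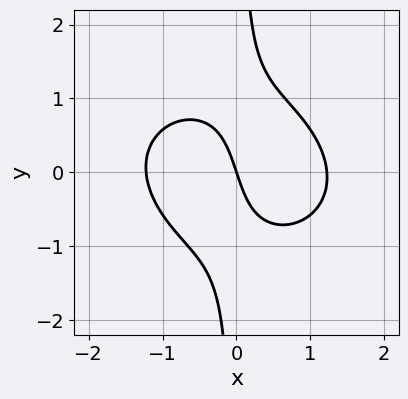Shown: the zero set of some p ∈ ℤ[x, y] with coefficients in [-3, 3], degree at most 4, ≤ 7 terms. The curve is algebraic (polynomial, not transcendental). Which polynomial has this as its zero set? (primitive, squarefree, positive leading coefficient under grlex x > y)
The degree is 3 — a generic line meets the curve in up to 3 points.
From the axis intercepts and sections: it crosses the y-axis at the gridline y = 0; it meets the x-axis at x = 0 (among the integer gridlines).
Solving for integer coefficients yields p as stated.

2*x^3 + x^2*y + 3*x*y^2 - 3*x - y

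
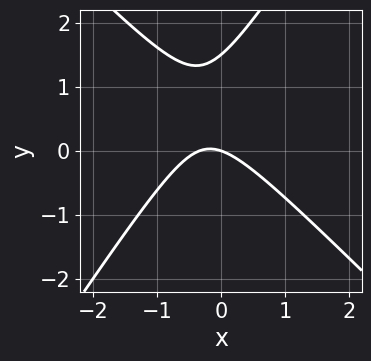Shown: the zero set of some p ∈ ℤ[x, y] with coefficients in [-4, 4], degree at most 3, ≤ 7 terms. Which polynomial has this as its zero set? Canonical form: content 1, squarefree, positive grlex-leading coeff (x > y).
3*x^2 + x*y - 2*y^2 + x + 3*y

(a) The degree is 2 — a generic line meets the curve in up to 2 points.
(b) Reading off the gridlines: it meets the y-axis at y = 0 (among the integer gridlines); one x-axis crossing is at x = 0.
(c) Putting this together gives p.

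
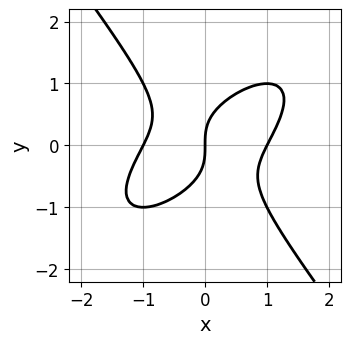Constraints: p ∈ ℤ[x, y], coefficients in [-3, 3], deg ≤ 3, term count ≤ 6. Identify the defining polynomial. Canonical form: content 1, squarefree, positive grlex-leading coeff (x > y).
x^3 - x^2*y + y^3 - x

1. deg p = 3. A generic line meets the curve in up to 3 points.
2. From the visible intercepts: it crosses the y-axis at the gridline y = 0; among the integer gridlines, it crosses the x-axis at x ∈ {-1, 0, 1}.
3. Fitting integer coefficients to these (and the overall shape) gives p.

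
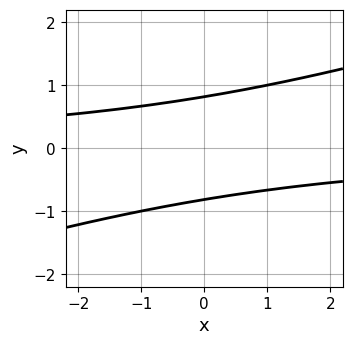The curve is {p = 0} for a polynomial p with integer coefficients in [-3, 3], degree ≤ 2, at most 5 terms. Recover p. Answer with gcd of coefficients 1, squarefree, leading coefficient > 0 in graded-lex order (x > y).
x*y - 3*y^2 + 2

deg p = 2. A generic line meets the curve in up to 2 points.
Checking where it meets the axes: the curve avoids every integer x-axis point in the box.
These observations pin down the coefficients.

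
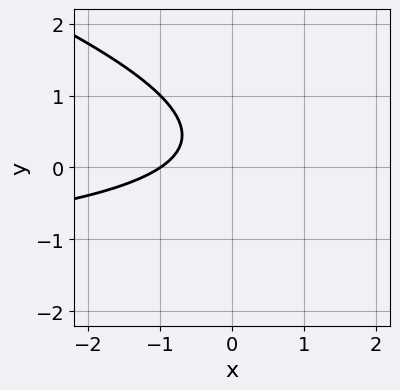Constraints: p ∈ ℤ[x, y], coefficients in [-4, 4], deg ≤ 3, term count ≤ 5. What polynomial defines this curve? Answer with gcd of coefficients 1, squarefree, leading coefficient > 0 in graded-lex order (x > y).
First, the degree is 2 — a generic line meets the curve in up to 2 points.
Then, reading off the gridlines: it crosses the x-axis at the gridline x = -1; it misses every integer gridline on the y-axis.
Finally, putting this together gives p.

x*y + 3*y^2 + 2*x - 2*y + 2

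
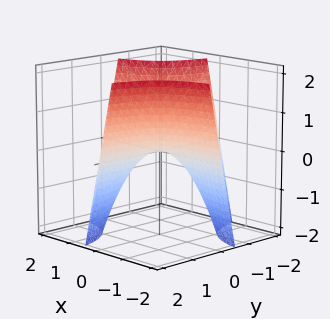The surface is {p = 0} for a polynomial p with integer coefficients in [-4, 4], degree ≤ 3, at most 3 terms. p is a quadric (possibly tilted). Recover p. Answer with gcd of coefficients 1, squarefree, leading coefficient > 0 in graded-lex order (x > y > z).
Degree: a generic line meets the surface in up to 2 points, so deg p = 2.
Reading off the gridlines: one z-axis crossing is at z = 0; every point of the x-axis in the box is on the surface; the visible y-axis segment lies entirely on the surface.
Solving for integer coefficients yields p as stated.

2*x*y + z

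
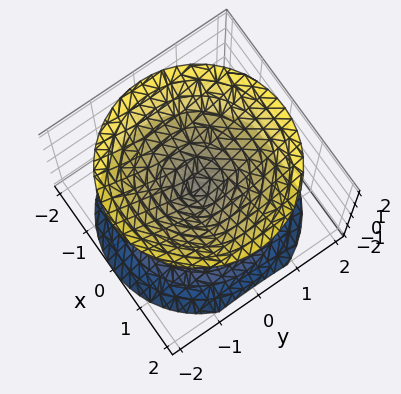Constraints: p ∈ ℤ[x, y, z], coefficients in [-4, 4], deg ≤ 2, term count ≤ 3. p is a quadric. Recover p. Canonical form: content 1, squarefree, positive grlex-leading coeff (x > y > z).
I count 2 distinct pieces. Treating them together as one polynomial.
deg p = 2. Two nappes meeting at a single point; a quadric.
Symmetries: mirror symmetry z ↦ −z ⇒ only even powers of z; the z-axis is an axis of rotation, so x and y enter only as x² + y².
From the visible intercepts: it crosses the z-axis at the gridline z = 0; it crosses the x-axis at the gridline x = 0; it crosses the y-axis at the gridline y = 0.
The integer polynomial consistent with all of this is the stated p.

x^2 + y^2 - z^2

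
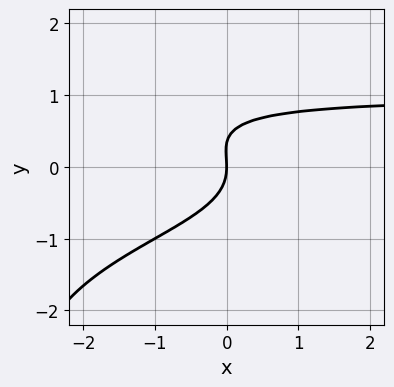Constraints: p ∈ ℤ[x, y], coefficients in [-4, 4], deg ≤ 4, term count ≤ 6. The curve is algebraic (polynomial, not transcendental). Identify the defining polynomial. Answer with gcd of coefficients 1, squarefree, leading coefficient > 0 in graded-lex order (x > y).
x*y^3 + 3*y^3 + x*y - y^2 - 2*x

First, the degree is 4 — no degree-3 curve has this shape.
Then, checking where it meets the axes: it meets the y-axis at y = 0 (among the integer gridlines); it crosses the x-axis at the gridline x = 0.
Finally, solving for integer coefficients yields p as stated.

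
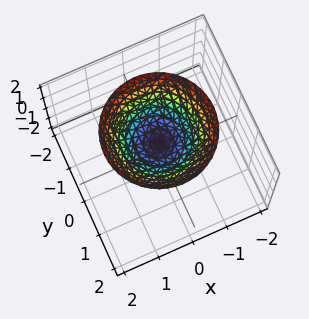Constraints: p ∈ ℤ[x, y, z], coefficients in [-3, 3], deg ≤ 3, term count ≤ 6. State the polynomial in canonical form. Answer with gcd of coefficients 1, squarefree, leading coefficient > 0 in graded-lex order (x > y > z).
First, deg p = 2. No degree-1 surface has this shape.
Then, symmetry: the surface is invariant under rotation about z: p = q(x² + y², z).
Then, observable constraints: it misses every integer gridline on the y-axis; it misses every integer gridline on the x-axis; a circular section at z = 1 has radius between 0 and 1.
Finally, putting this together gives p.

2*x^2 + 2*y^2 - 3*z + 2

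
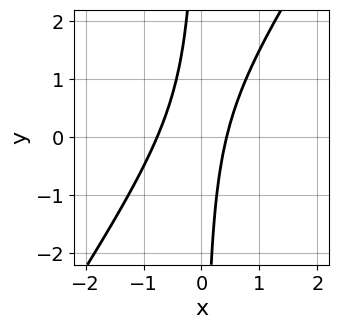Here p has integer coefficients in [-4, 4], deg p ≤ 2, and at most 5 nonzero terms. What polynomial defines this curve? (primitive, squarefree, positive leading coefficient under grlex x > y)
The degree is 2 — the shape is more complex than any degree-1 curve.
Reading off the gridlines: the curve avoids every integer y-axis point in the box.
Fitting integer coefficients to these (and the overall shape) gives p.

3*x^2 - 2*x*y + x - 1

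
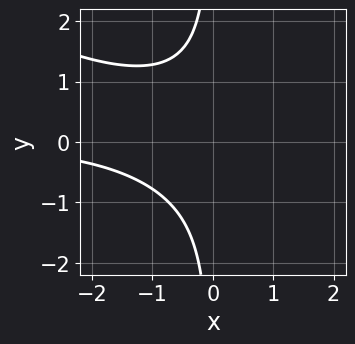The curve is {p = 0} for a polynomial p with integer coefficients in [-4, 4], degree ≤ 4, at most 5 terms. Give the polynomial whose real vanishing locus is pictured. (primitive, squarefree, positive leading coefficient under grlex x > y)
First, the degree is 3 — a generic line meets the curve in up to 3 points.
Next, observable constraints: no x-intercept at any integer in the box; it misses every integer gridline on the y-axis.
Finally, the integer polynomial consistent with all of this is the stated p.

x^2*y + 2*x*y^2 + 2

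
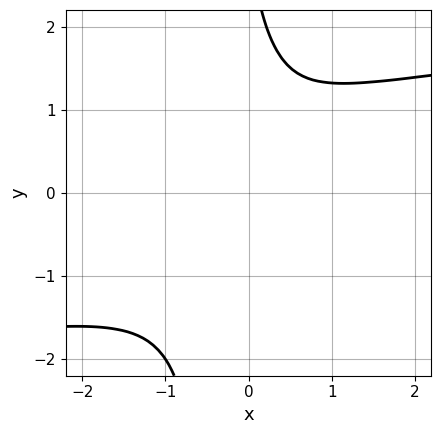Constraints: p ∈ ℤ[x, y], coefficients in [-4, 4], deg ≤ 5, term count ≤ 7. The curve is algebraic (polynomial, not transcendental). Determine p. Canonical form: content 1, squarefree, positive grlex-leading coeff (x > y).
3*x*y^3 + y^3 - 3*x^2 - 3*y^2 - 1

deg p = 4. A generic line meets the curve in up to 4 points.
From the axis intercepts and sections: it misses every integer gridline on the x-axis; it misses every integer gridline on the y-axis.
Fitting integer coefficients to these (and the overall shape) gives p.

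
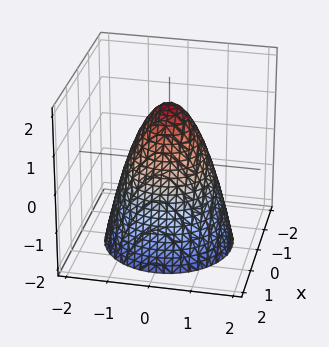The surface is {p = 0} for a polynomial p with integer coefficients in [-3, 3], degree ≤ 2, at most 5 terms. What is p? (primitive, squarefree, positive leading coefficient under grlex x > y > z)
3*x^2 + 3*y^2 + 2*z - 3

1. The degree is 2 — the shape is more complex than any degree-1 surface.
2. Symmetries: every cross-section ⟂ z is a circle, so x, y appear only via x² + y².
3. From the axis intercepts and sections: the x-axis gridline crossings are at x ∈ {-1, 1}; a circular section at z = 1 has radius between 0 and 1; the y-axis gridline crossings are at y ∈ {-1, 1}.
4. Assembling these constraints gives the stated polynomial.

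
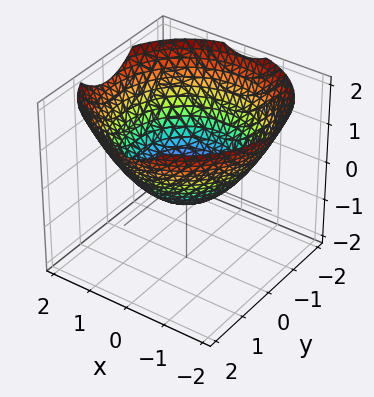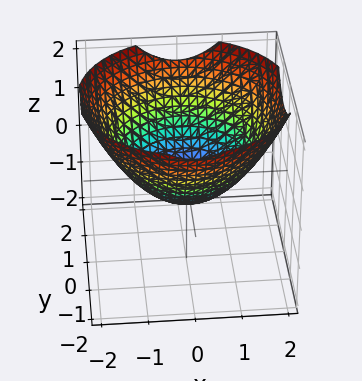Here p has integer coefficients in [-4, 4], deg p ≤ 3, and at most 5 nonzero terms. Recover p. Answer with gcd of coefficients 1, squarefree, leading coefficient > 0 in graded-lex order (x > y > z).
x^2 + y^2 - 2*z - 1

(a) The degree is 2 — the shape is more complex than any degree-1 surface.
(b) Symmetries: rotational symmetry about the z-axis ⇒ p depends on x, y only through x² + y².
(c) Checking where it meets the axes: among the integer gridlines, it crosses the y-axis at y ∈ {-1, 1}; among the integer gridlines, it crosses the x-axis at x ∈ {-1, 1}.
(d) Assembling these constraints gives the stated polynomial.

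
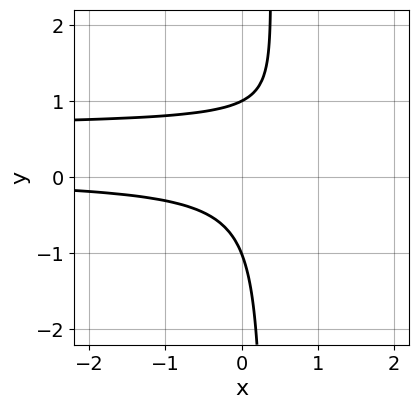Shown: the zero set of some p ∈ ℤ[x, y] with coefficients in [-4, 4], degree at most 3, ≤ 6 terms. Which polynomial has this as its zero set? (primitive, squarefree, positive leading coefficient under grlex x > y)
3*x*y^2 - 2*x*y - y^2 + 1

(a) deg p = 3.
(b) Checking where it meets the axes: no x-intercept at any integer in the box; among the integer gridlines, it crosses the y-axis at y ∈ {-1, 1}.
(c) Matching integer coefficients to the picture gives p.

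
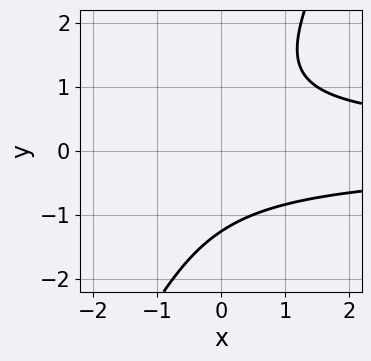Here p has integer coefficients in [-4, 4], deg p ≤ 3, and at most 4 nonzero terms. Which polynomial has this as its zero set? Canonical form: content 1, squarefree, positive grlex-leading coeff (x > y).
1. deg p = 3. A generic line meets the curve in up to 3 points.
2. From the visible intercepts: the curve avoids every integer x-axis point in the box.
3. Matching integer coefficients to the picture gives p.

2*x*y^2 - y^3 - 2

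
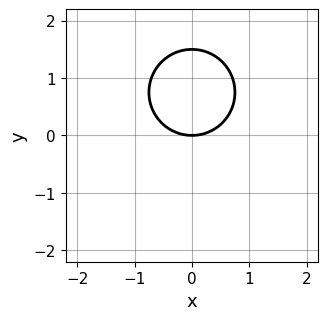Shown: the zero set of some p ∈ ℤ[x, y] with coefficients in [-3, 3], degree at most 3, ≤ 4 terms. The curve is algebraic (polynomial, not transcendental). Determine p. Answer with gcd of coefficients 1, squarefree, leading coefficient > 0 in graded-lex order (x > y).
1. deg p = 2. A generic line meets the curve in up to 2 points.
2. Symmetries: mirror symmetry x ↦ −x ⇒ only even powers of x.
3. From the axis intercepts and sections: one x-axis crossing is at x = 0; one y-axis crossing is at y = 0.
4. Fitting integer coefficients to these (and the overall shape) gives p.

2*x^2 + 2*y^2 - 3*y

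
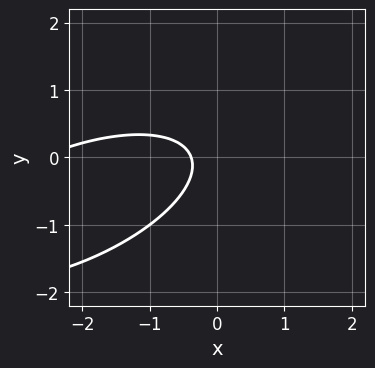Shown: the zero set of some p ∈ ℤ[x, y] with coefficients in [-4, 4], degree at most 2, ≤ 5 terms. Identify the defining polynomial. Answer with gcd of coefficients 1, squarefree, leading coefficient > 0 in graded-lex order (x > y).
x^2 - 2*x*y + 3*y^2 + 3*x + 1

1. The degree is 2 — no degree-1 curve has this shape.
2. Observable constraints: the curve avoids every integer y-axis point in the box.
3. Fitting integer coefficients to these (and the overall shape) gives p.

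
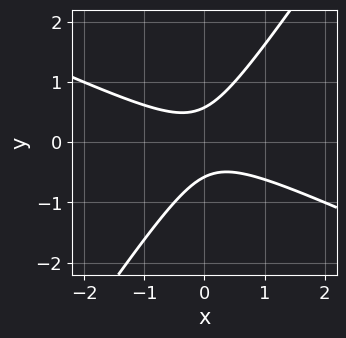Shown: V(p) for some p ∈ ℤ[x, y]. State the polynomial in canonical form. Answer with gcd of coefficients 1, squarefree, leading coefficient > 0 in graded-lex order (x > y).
2*x^2 + 3*x*y - 3*y^2 + 1

The degree is 2 — no degree-1 curve has this shape.
Observable constraints: no x-intercept at any integer in the box.
Together with the visible shape, these determine p as stated.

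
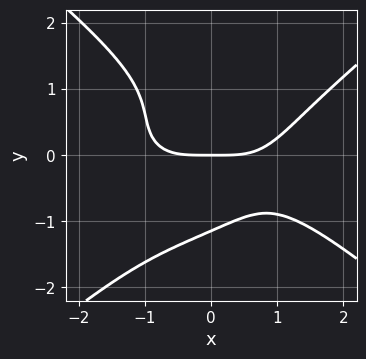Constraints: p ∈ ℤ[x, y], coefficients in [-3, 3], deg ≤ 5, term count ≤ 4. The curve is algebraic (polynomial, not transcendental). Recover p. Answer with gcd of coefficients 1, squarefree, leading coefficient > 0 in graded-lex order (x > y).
1. The degree is 4 — no degree-3 curve has this shape.
2. Observable constraints: it crosses the y-axis at the gridline y = 0; it meets the x-axis at x = 0 (among the integer gridlines).
3. These observations pin down the coefficients.

x^4 - 2*y^4 - 3*x*y^2 - 3*y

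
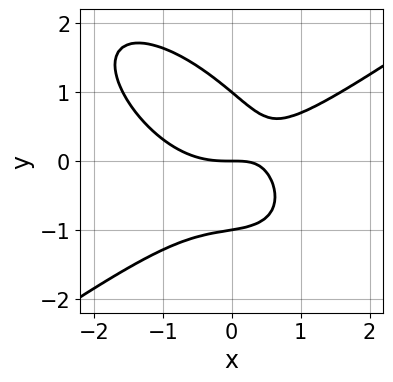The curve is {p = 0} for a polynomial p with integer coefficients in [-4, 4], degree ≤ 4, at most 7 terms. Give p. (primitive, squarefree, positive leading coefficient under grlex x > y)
2*x^3 - 2*x*y^2 - 3*y^3 - 3*x*y + 3*y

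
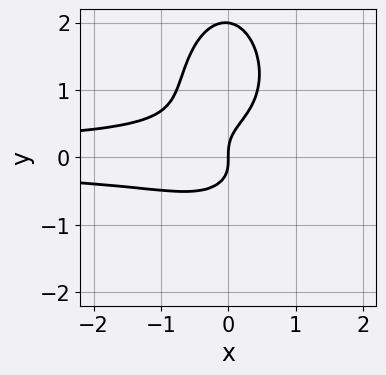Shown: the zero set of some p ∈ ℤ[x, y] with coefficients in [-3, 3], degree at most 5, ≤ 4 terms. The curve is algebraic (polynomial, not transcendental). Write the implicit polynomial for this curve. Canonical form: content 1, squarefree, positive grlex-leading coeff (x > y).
3*x^2*y^2 + y^4 - 2*y^3 + x

(a) The degree is 4 — a generic line meets the curve in up to 4 points.
(b) Checking where it meets the axes: among the integer gridlines, it crosses the y-axis at y ∈ {0, 2}; it crosses the x-axis at the gridline x = 0.
(c) Assembling these constraints gives the stated polynomial.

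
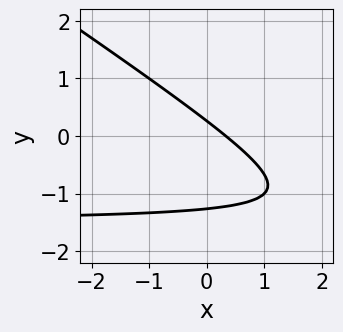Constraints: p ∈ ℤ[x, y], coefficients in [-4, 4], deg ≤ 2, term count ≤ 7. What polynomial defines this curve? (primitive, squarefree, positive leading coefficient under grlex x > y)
(a) deg p = 2.
(b) Matching integer coefficients to the picture gives p.

2*x*y + 3*y^2 + 3*x + 3*y - 1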